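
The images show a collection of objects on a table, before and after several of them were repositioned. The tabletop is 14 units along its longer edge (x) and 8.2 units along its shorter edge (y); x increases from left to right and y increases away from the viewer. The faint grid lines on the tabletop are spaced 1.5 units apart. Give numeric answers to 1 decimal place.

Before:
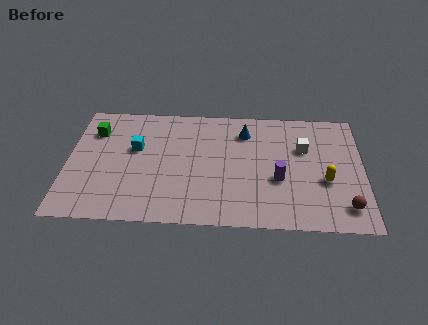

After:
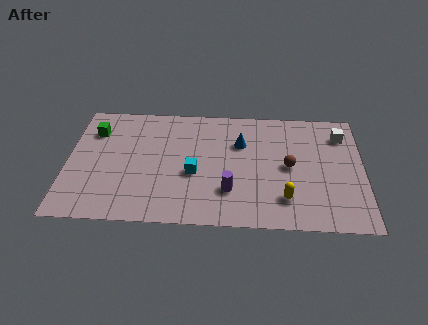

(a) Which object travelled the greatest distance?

the brown sphere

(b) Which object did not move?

the green cube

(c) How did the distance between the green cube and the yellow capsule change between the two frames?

-1.4

Before: roughly 11.4 units apart; after: 10.0. That's 1.4 units closer together.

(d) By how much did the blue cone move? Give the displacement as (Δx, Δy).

(-0.2, -0.8)

The blue cone started near (8.4, 6.4) and ended near (8.2, 5.6).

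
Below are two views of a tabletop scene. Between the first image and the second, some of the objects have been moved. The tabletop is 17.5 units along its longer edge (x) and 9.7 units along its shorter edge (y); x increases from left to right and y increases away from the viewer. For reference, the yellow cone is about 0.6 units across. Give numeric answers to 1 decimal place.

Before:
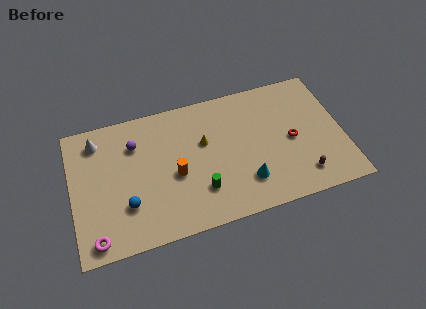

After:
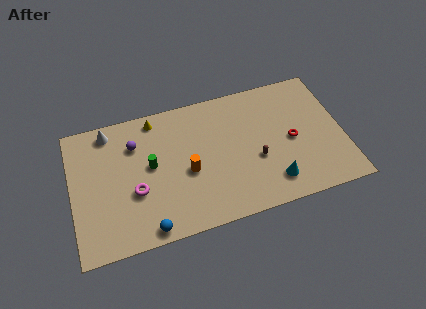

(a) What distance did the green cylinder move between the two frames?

4.0

The green cylinder moved from about (8.1, 2.6) to (5.1, 5.3), a distance of √(3.0² + 2.7²) ≈ 4.0.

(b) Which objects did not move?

the red torus and the purple sphere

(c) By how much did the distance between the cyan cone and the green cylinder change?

+5.4

Before: roughly 2.9 units apart; after: 8.3. That's 5.4 units further apart.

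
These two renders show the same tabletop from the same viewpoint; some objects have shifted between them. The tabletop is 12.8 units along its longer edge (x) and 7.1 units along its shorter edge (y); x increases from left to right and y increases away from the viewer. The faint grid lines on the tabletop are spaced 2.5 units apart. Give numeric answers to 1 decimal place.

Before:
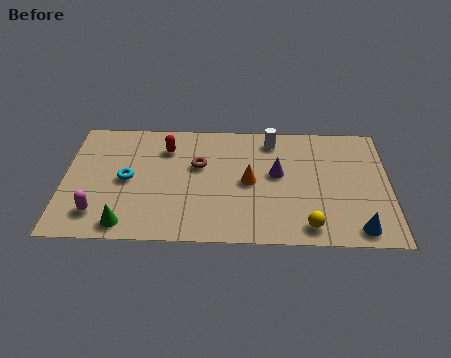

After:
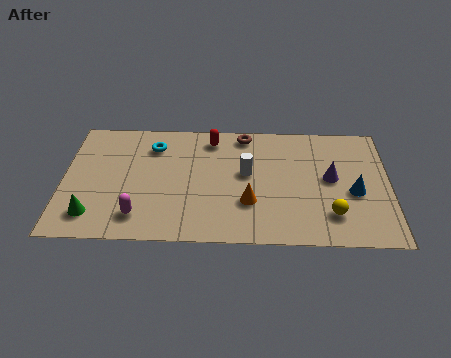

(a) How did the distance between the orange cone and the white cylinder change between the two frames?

-1.0

The distance was about 2.7 in the first image and 1.7 in the second, so they moved 1.0 units closer together.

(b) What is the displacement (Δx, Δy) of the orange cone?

(0.0, -1.2)

The orange cone started near (7.3, 3.5) and ended near (7.3, 2.3).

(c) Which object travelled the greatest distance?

the brown torus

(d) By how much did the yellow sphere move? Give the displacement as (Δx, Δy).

(0.9, 0.7)

The yellow sphere started near (9.6, 1.0) and ended near (10.5, 1.7).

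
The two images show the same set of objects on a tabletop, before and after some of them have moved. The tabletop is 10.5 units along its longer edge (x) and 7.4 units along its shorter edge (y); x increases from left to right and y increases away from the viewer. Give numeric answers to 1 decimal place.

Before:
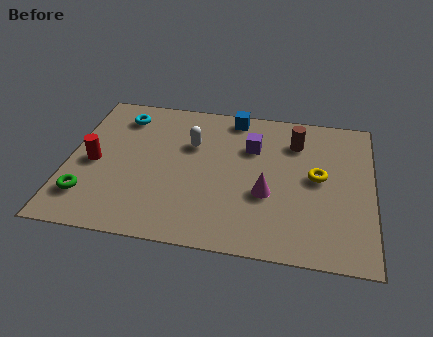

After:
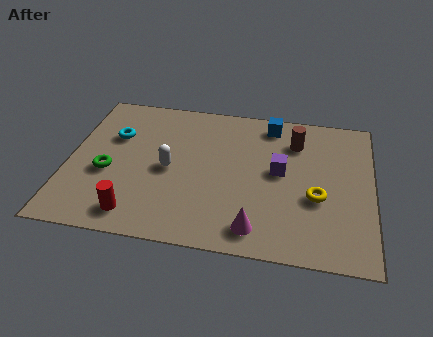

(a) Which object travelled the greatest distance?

the red cylinder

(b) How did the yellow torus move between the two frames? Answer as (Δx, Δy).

(0.0, -1.0)

The yellow torus was at about (8.6, 3.9) and moved to about (8.6, 2.9).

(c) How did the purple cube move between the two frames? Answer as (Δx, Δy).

(1.0, -1.1)

From the two frames, the purple cube sits at roughly (6.3, 5.1) before and (7.3, 4.0) after.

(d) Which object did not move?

the brown cylinder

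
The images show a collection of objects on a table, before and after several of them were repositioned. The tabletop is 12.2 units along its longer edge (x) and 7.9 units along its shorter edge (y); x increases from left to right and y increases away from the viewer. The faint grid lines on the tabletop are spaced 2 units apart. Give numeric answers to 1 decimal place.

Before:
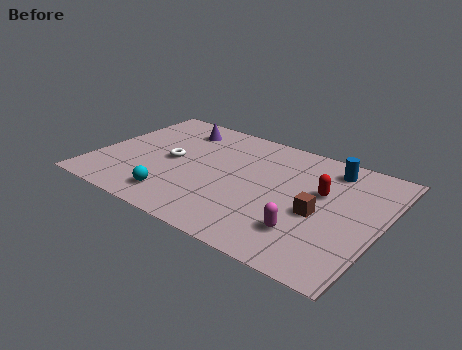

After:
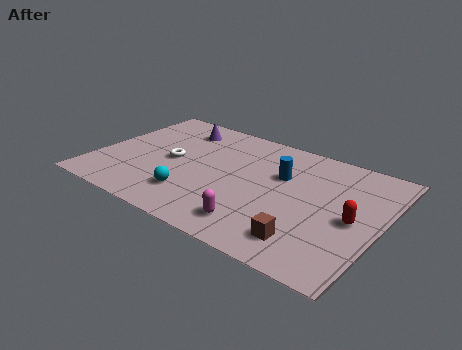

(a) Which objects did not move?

the purple cone and the white torus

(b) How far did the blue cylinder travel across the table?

2.4

The blue cylinder moved from about (9.7, 6.6) to (7.8, 5.1), a distance of √(1.9² + 1.5²) ≈ 2.4.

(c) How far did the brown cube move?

1.9

From (9.7, 3.4) to (9.5, 1.5), the brown cube covered √(0.2² + 1.9²) ≈ 1.9 units.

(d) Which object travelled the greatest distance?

the blue cylinder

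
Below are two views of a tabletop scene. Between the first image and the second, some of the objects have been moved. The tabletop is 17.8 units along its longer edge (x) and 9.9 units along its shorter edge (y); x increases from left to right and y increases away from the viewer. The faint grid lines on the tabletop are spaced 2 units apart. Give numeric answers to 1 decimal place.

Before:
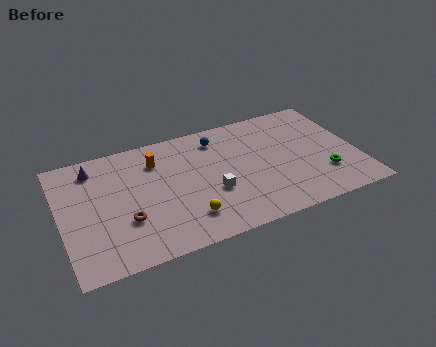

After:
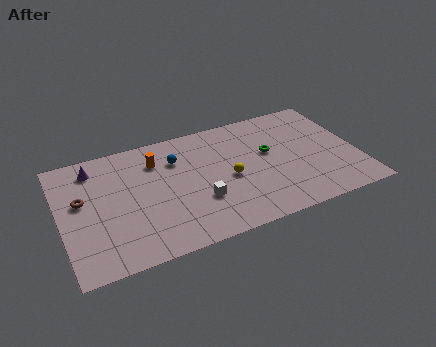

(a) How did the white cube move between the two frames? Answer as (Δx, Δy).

(-0.8, -0.4)

From the two frames, the white cube sits at roughly (8.9, 3.7) before and (8.1, 3.3) after.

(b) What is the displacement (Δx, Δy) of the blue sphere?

(-2.6, -0.9)

The blue sphere was at about (9.7, 8.1) and moved to about (7.1, 7.2).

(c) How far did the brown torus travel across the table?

3.5

From (3.7, 3.3) to (1.3, 5.8), the brown torus covered √(2.4² + 2.5²) ≈ 3.5 units.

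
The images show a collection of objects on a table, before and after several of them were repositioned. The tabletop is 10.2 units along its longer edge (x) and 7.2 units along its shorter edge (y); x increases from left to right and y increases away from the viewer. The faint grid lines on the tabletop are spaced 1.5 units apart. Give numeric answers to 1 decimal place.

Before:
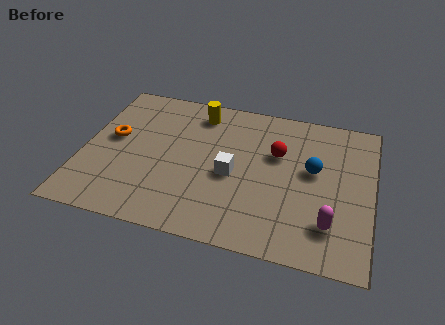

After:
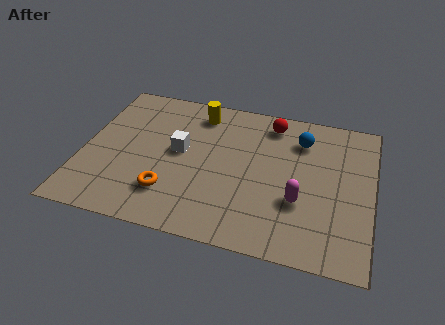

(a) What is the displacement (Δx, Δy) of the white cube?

(-1.9, 0.7)

From the two frames, the white cube sits at roughly (5.3, 3.2) before and (3.4, 3.9) after.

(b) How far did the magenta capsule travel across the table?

1.4

The magenta capsule was near (8.8, 1.7) before and (7.7, 2.5) after, so it travelled √(1.1² + 0.8²) ≈ 1.4 units.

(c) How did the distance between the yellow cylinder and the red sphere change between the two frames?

-0.6

The distance was about 3.2 in the first image and 2.6 in the second, so they moved 0.6 units closer together.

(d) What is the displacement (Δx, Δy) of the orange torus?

(2.2, -2.2)

From the two frames, the orange torus sits at roughly (1.0, 4.0) before and (3.2, 1.8) after.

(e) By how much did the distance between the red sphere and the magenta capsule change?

+0.3

The distance was about 3.5 in the first image and 3.8 in the second, so they moved 0.3 units further apart.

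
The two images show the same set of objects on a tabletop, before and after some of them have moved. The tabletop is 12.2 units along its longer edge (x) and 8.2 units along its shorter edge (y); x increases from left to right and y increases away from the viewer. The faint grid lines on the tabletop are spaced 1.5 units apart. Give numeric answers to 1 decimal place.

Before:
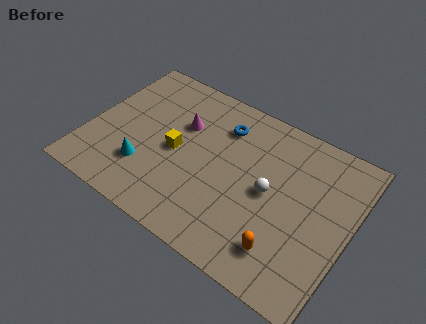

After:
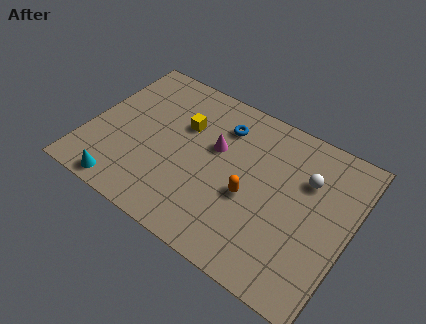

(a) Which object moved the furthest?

the orange capsule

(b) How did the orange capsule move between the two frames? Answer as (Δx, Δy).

(-1.9, 1.7)

The orange capsule started near (9.6, 1.7) and ended near (7.7, 3.4).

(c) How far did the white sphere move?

2.1

The white sphere was near (8.5, 4.1) before and (10.0, 5.6) after, so it travelled √(1.5² + 1.5²) ≈ 2.1 units.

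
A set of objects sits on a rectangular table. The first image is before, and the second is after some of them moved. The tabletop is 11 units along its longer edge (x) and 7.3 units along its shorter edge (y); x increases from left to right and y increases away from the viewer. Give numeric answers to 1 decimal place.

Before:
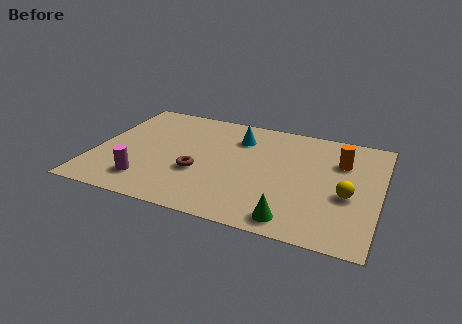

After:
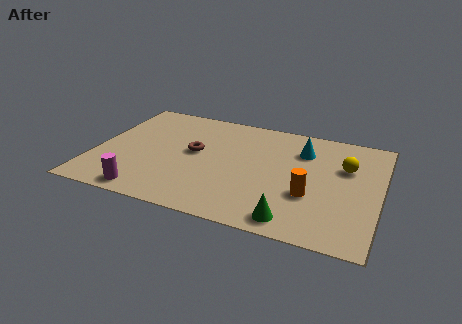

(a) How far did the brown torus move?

1.3

The brown torus was near (4.1, 2.7) before and (3.8, 4.0) after, so it travelled √(0.3² + 1.3²) ≈ 1.3 units.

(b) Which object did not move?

the green cone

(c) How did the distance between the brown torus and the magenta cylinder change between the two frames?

+1.3

The distance was about 2.2 in the first image and 3.5 in the second, so they moved 1.3 units further apart.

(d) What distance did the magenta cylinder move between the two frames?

0.7

The magenta cylinder moved from about (2.2, 1.5) to (2.3, 0.8), a distance of √(0.1² + 0.7²) ≈ 0.7.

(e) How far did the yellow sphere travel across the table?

1.8

The yellow sphere was near (9.8, 3.0) before and (9.6, 4.8) after, so it travelled √(0.2² + 1.8²) ≈ 1.8 units.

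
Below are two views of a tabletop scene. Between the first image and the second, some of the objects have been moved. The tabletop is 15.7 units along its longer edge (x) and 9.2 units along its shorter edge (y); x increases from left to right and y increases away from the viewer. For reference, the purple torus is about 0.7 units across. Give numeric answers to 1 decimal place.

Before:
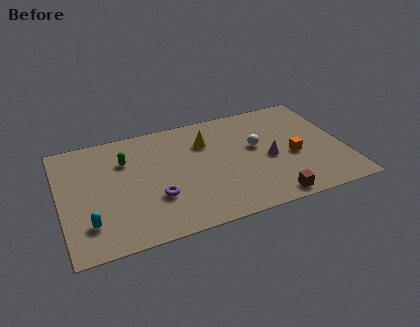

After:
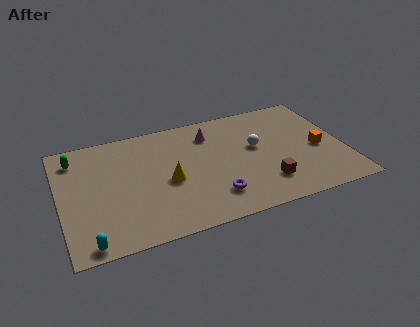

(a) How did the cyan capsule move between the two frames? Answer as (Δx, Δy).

(-0.1, -1.4)

The cyan capsule was at about (1.4, 2.2) and moved to about (1.3, 0.8).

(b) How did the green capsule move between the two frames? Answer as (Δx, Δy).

(-2.7, 1.0)

The green capsule was at about (3.7, 6.5) and moved to about (1.0, 7.5).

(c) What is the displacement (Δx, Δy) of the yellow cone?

(-2.3, -2.5)

The yellow cone started near (8.2, 6.6) and ended near (5.9, 4.1).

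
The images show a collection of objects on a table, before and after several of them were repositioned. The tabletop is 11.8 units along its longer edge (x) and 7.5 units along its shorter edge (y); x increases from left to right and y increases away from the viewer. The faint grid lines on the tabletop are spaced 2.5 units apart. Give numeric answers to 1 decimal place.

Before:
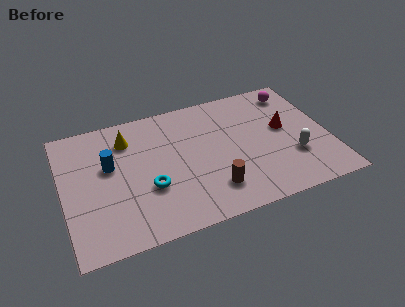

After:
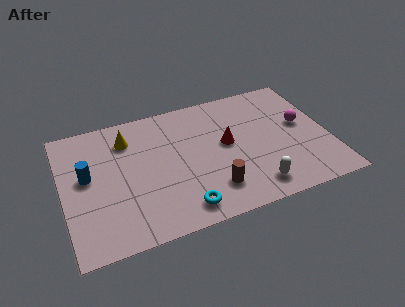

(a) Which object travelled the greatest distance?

the red cone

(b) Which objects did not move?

the brown cylinder and the yellow cone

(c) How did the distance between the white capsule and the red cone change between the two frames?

+1.2

They were about 1.8 units apart before and 3.0 after — 1.2 units further apart.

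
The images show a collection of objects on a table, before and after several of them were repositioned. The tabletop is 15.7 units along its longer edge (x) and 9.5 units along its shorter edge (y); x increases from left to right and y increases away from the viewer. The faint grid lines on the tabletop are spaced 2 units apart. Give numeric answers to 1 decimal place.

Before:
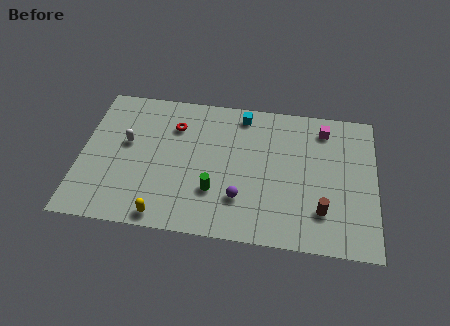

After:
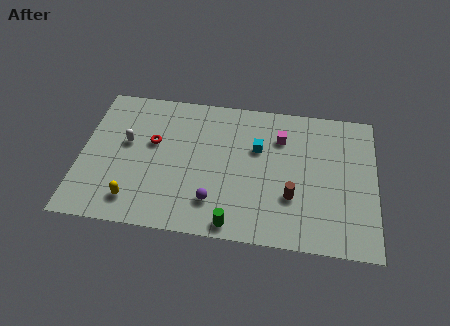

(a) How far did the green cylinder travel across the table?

2.3

The green cylinder moved from about (7.2, 2.9) to (8.3, 0.9), a distance of √(1.1² + 2.0²) ≈ 2.3.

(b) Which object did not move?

the white capsule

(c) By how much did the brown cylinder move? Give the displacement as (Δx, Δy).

(-1.6, 0.7)

From the two frames, the brown cylinder sits at roughly (12.9, 2.4) before and (11.3, 3.1) after.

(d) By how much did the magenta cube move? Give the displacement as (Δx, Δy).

(-2.3, -0.9)

The magenta cube was at about (12.9, 7.9) and moved to about (10.6, 7.0).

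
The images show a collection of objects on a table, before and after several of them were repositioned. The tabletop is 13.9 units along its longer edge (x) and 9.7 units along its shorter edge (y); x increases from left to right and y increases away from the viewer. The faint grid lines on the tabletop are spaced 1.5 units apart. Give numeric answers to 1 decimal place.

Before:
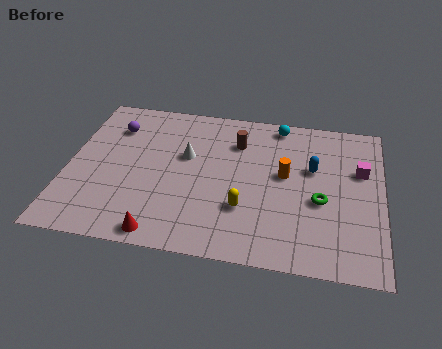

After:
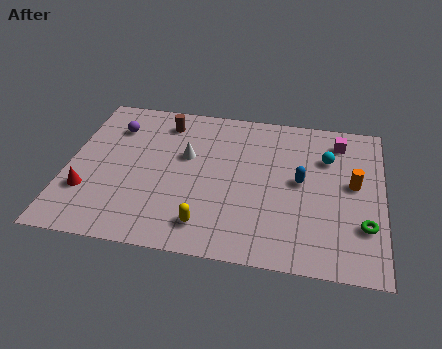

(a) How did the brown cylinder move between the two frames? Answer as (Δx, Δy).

(-3.3, 0.8)

From the two frames, the brown cylinder sits at roughly (7.4, 7.2) before and (4.1, 8.0) after.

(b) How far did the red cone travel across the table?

3.9

From (4.4, 0.9) to (1.0, 2.9), the red cone covered √(3.4² + 2.0²) ≈ 3.9 units.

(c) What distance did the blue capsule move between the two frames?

1.0

From (10.8, 6.0) to (10.3, 5.1), the blue capsule covered √(0.5² + 0.9²) ≈ 1.0 units.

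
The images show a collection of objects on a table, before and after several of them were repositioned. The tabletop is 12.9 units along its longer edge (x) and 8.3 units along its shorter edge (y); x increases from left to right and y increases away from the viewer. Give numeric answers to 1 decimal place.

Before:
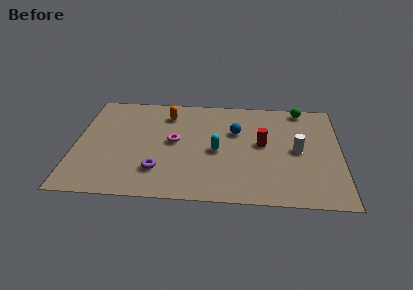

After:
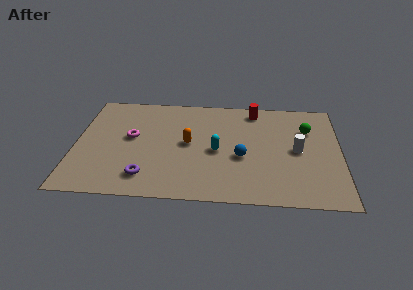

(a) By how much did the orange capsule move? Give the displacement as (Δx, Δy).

(1.1, -2.3)

The orange capsule was at about (4.4, 6.6) and moved to about (5.5, 4.3).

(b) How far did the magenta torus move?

2.1

From (4.8, 4.4) to (2.7, 4.6), the magenta torus covered √(2.1² + 0.2²) ≈ 2.1 units.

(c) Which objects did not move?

the cyan capsule and the white cylinder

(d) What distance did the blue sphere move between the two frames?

2.0

From (7.8, 5.4) to (8.1, 3.4), the blue sphere covered √(0.3² + 2.0²) ≈ 2.0 units.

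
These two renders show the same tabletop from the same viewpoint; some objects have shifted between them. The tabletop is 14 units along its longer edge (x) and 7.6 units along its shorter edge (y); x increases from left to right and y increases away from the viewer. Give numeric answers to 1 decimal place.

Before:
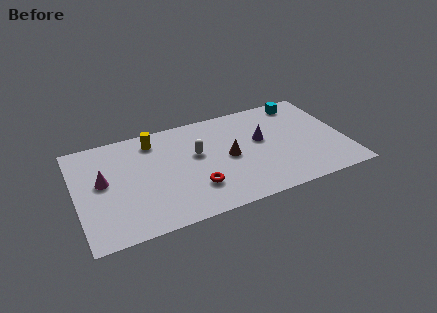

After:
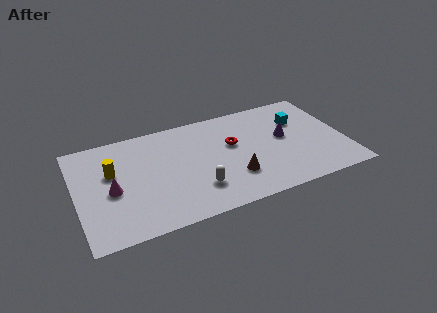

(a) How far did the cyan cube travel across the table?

1.4

From (12.1, 6.6) to (11.8, 5.2), the cyan cube covered √(0.3² + 1.4²) ≈ 1.4 units.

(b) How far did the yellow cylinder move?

2.8

From (4.2, 6.3) to (1.9, 4.7), the yellow cylinder covered √(2.3² + 1.6²) ≈ 2.8 units.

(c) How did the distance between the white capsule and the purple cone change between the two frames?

+1.9

The distance was about 3.4 in the first image and 5.3 in the second, so they moved 1.9 units further apart.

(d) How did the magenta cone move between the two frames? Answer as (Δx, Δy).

(0.4, -0.8)

The magenta cone started near (1.4, 4.2) and ended near (1.8, 3.4).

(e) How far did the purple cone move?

1.2

The purple cone moved from about (9.7, 4.4) to (10.9, 4.2), a distance of √(1.2² + 0.2²) ≈ 1.2.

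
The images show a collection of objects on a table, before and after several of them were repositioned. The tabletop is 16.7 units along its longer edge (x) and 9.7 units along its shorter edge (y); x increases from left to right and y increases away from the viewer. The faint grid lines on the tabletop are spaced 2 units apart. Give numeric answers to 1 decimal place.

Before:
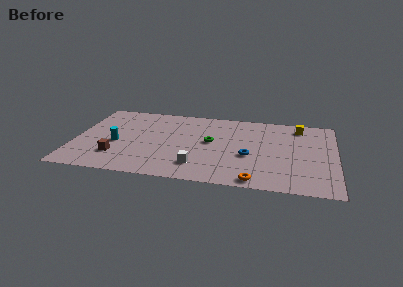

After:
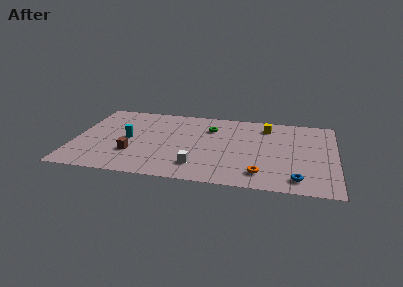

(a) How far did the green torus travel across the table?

1.8

The green torus was near (8.7, 5.3) before and (8.6, 7.1) after, so it travelled √(0.1² + 1.8²) ≈ 1.8 units.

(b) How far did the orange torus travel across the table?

0.9

The orange torus moved from about (11.7, 0.9) to (12.0, 1.8), a distance of √(0.3² + 0.9²) ≈ 0.9.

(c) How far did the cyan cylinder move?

1.0

From (2.7, 4.1) to (3.4, 4.8), the cyan cylinder covered √(0.7² + 0.7²) ≈ 1.0 units.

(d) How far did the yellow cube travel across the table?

2.1

From (14.3, 8.2) to (12.2, 7.9), the yellow cube covered √(2.1² + 0.3²) ≈ 2.1 units.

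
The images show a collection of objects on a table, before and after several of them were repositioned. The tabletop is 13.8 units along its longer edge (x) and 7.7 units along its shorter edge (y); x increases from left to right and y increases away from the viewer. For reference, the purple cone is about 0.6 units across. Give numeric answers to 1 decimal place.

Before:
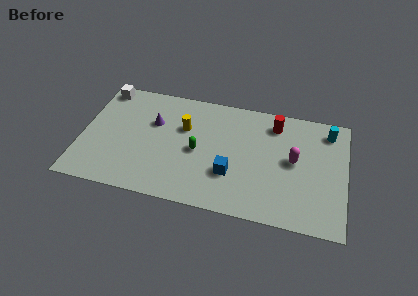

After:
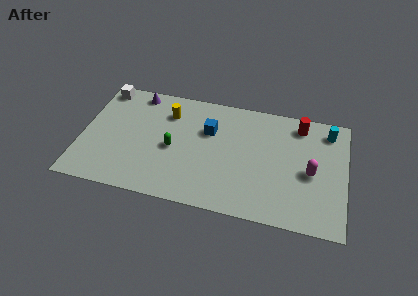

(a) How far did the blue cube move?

2.9

The blue cube moved from about (7.9, 2.5) to (6.6, 5.1), a distance of √(1.3² + 2.6²) ≈ 2.9.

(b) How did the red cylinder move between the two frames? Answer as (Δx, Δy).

(1.3, 0.2)

The red cylinder started near (10.0, 6.3) and ended near (11.3, 6.5).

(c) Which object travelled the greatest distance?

the blue cube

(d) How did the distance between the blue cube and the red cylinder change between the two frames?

+0.6

Before: roughly 4.3 units apart; after: 4.9. That's 0.6 units further apart.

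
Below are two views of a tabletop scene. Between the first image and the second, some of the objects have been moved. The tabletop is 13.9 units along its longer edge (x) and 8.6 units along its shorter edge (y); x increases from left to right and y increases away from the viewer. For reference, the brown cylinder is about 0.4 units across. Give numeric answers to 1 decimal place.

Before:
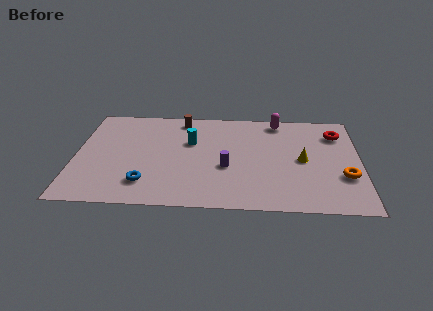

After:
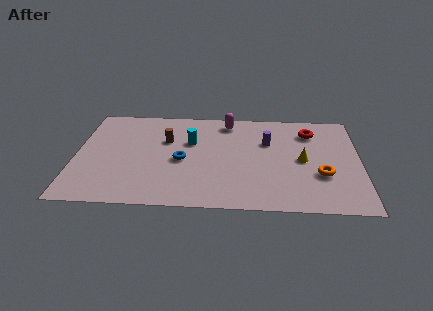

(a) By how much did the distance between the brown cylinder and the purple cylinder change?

+0.3

They were about 4.7 units apart before and 5.0 after — 0.3 units further apart.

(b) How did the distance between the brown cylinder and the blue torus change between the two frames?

-3.9

The distance was about 5.8 in the first image and 1.9 in the second, so they moved 3.9 units closer together.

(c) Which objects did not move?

the cyan cylinder and the yellow cone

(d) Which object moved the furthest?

the purple cylinder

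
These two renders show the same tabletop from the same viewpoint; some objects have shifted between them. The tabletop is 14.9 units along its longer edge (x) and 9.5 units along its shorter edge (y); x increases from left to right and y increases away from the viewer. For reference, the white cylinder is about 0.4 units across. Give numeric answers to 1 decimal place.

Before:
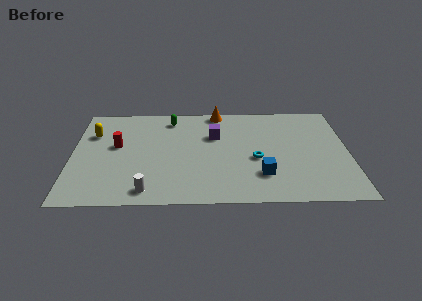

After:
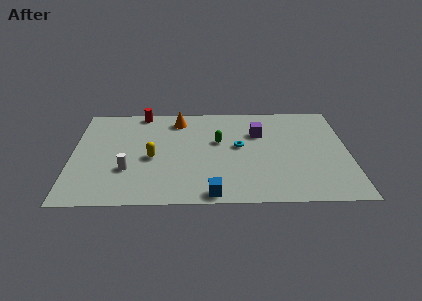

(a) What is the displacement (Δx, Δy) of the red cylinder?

(1.3, 3.3)

The red cylinder was at about (2.4, 5.4) and moved to about (3.7, 8.7).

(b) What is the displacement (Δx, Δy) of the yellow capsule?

(3.2, -2.4)

From the two frames, the yellow capsule sits at roughly (1.1, 6.6) before and (4.3, 4.2) after.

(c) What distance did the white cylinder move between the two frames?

2.2

The white cylinder moved from about (4.1, 1.2) to (3.0, 3.1), a distance of √(1.1² + 1.9²) ≈ 2.2.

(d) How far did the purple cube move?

2.4

From (7.7, 6.3) to (10.1, 6.5), the purple cube covered √(2.4² + 0.2²) ≈ 2.4 units.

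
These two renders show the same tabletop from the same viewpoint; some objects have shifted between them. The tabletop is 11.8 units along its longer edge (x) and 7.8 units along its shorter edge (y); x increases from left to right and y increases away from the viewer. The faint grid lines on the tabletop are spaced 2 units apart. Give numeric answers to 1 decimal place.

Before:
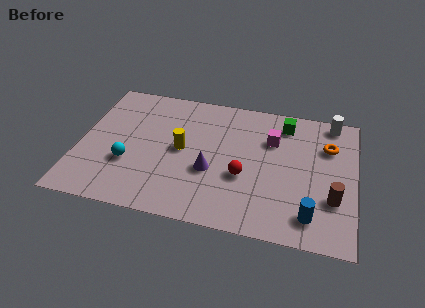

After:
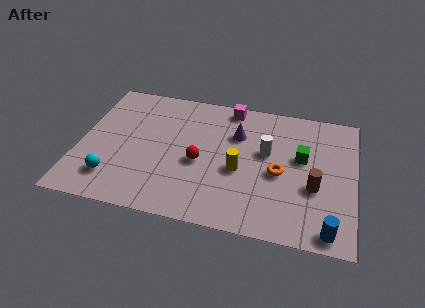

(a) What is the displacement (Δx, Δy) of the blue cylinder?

(0.8, -0.6)

The blue cylinder was at about (10.0, 1.4) and moved to about (10.8, 0.8).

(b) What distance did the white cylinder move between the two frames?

3.6

From (10.7, 7.0) to (8.0, 4.6), the white cylinder covered √(2.7² + 2.4²) ≈ 3.6 units.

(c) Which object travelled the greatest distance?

the white cylinder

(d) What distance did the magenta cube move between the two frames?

2.5

The magenta cube was near (8.2, 5.4) before and (6.3, 7.0) after, so it travelled √(1.9² + 1.6²) ≈ 2.5 units.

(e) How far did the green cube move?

2.1

From (8.7, 6.5) to (9.5, 4.6), the green cube covered √(0.8² + 1.9²) ≈ 2.1 units.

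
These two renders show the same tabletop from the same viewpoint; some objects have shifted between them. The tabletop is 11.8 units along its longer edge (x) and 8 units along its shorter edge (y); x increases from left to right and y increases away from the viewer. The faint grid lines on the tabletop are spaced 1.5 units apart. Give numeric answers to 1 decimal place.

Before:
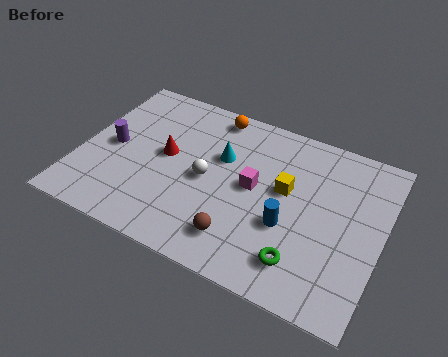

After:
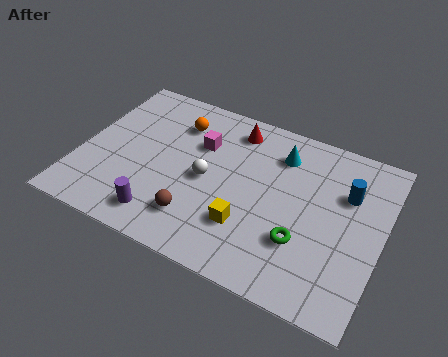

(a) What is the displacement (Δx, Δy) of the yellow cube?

(-1.2, -2.3)

From the two frames, the yellow cube sits at roughly (8.0, 4.6) before and (6.8, 2.3) after.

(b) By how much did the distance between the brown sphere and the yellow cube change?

-1.3

Before: roughly 3.3 units apart; after: 2.0. That's 1.3 units closer together.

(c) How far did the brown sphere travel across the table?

1.7

The brown sphere was near (6.6, 1.6) before and (4.9, 1.8) after, so it travelled √(1.7² + 0.2²) ≈ 1.7 units.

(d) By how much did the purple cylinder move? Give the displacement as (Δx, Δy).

(2.4, -2.6)

The purple cylinder started near (1.2, 3.9) and ended near (3.6, 1.3).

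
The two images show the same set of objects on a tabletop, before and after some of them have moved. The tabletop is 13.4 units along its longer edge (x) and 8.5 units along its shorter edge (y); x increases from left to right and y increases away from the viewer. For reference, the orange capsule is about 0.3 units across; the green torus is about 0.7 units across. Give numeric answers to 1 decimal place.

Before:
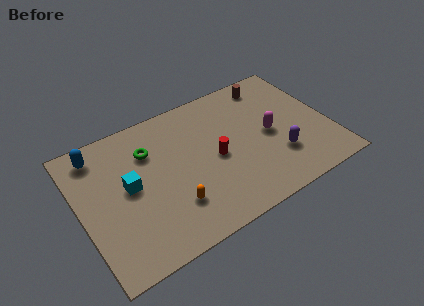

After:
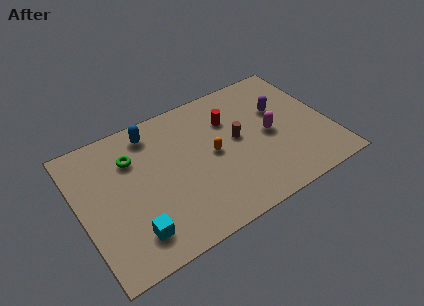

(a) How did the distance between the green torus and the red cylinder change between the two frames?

+1.4

The distance was about 3.9 in the first image and 5.3 in the second, so they moved 1.4 units further apart.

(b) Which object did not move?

the magenta capsule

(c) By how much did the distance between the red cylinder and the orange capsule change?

-1.0

The distance was about 3.1 in the first image and 2.1 in the second, so they moved 1.0 units closer together.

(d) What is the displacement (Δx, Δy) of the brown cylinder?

(-2.3, -2.7)

The brown cylinder started near (10.8, 7.3) and ended near (8.5, 4.6).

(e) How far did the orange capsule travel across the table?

3.2

From (4.6, 2.3) to (7.1, 4.3), the orange capsule covered √(2.5² + 2.0²) ≈ 3.2 units.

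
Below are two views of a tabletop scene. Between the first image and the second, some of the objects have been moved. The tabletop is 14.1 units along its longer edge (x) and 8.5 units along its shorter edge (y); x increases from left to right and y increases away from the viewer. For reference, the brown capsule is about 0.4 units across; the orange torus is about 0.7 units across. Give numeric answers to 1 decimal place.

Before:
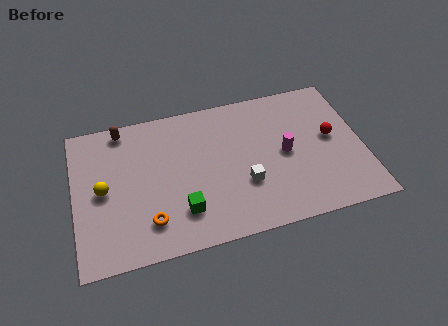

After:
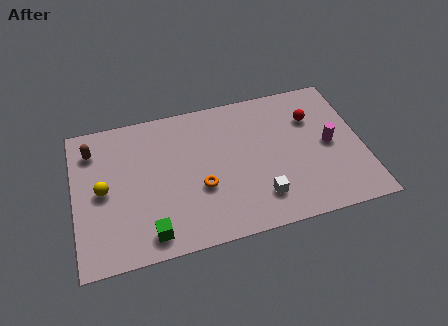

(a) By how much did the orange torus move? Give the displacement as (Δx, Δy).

(2.6, 1.3)

From the two frames, the orange torus sits at roughly (3.5, 1.9) before and (6.1, 3.2) after.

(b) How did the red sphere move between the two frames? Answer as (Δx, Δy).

(-0.8, 1.4)

The red sphere started near (12.6, 4.6) and ended near (11.8, 6.0).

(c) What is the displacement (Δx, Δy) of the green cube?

(-1.6, -0.9)

The green cube started near (5.1, 2.1) and ended near (3.5, 1.2).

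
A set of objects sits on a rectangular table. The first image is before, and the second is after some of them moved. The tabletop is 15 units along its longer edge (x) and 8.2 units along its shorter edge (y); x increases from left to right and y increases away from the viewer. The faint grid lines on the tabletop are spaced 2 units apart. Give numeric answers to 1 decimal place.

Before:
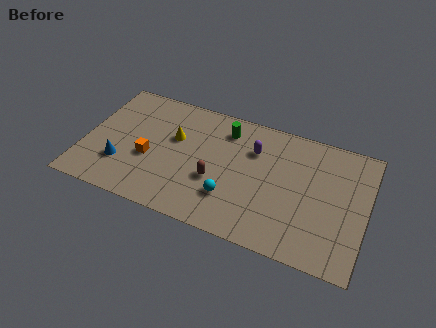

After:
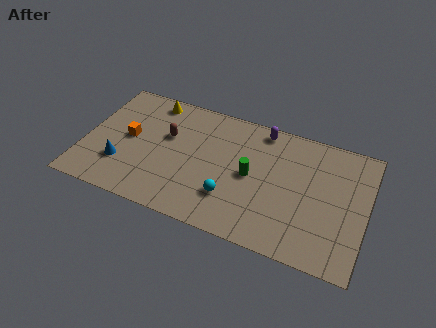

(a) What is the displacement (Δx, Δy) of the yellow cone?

(-1.5, 2.1)

The yellow cone started near (4.7, 5.1) and ended near (3.2, 7.2).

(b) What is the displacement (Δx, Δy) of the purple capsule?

(0.3, 1.5)

The purple capsule started near (8.9, 5.8) and ended near (9.2, 7.3).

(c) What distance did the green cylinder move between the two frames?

3.0

The green cylinder was near (7.3, 6.6) before and (8.9, 4.1) after, so it travelled √(1.6² + 2.5²) ≈ 3.0 units.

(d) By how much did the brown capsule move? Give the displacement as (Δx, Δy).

(-2.8, 2.0)

From the two frames, the brown capsule sits at roughly (7.1, 3.1) before and (4.3, 5.1) after.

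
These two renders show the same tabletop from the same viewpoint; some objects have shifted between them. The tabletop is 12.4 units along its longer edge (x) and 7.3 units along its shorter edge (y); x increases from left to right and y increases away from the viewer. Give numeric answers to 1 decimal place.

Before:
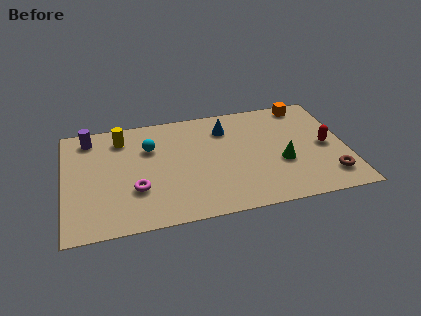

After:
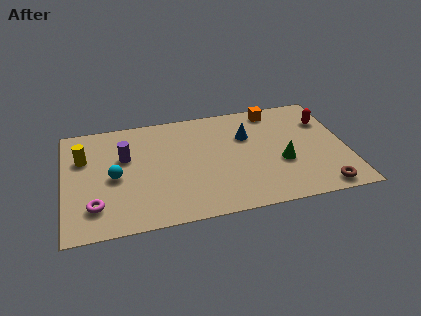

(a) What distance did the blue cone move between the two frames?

1.1

The blue cone moved from about (7.2, 5.6) to (8.1, 4.9), a distance of √(0.9² + 0.7²) ≈ 1.1.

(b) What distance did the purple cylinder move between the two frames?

2.2

From (1.2, 6.2) to (2.7, 4.6), the purple cylinder covered √(1.5² + 1.6²) ≈ 2.2 units.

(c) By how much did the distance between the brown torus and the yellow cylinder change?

+1.1

They were about 9.9 units apart before and 11.0 after — 1.1 units further apart.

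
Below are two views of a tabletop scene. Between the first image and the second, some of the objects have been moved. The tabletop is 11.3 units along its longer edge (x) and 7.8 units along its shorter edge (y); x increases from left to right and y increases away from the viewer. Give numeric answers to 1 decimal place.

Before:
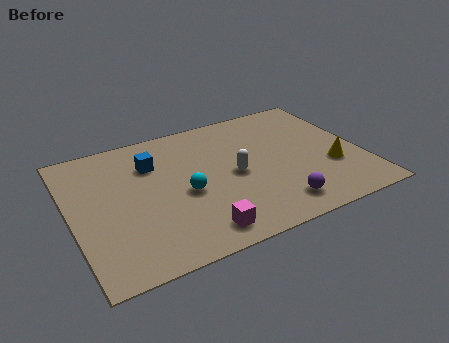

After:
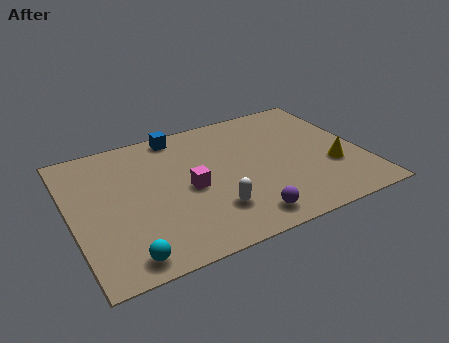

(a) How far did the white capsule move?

2.0

The white capsule was near (6.3, 3.7) before and (5.2, 2.0) after, so it travelled √(1.1² + 1.7²) ≈ 2.0 units.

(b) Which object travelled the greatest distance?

the cyan sphere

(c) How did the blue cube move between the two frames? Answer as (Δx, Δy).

(1.2, 1.4)

The blue cube started near (3.3, 5.6) and ended near (4.5, 7.0).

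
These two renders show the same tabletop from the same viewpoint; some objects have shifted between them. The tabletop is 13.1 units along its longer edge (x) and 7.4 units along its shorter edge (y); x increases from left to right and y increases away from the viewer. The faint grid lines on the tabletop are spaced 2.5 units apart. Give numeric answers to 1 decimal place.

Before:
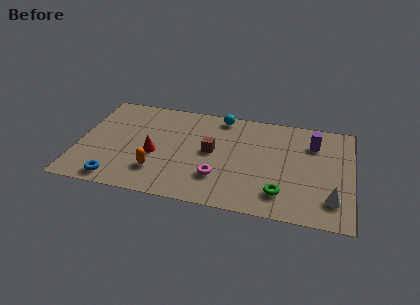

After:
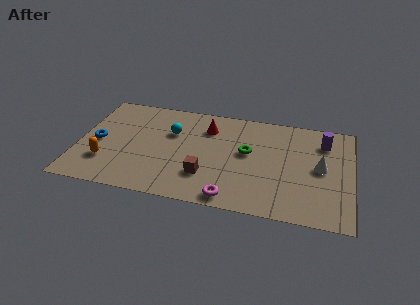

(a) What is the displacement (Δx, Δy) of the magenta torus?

(0.7, -1.3)

The magenta torus was at about (6.8, 2.1) and moved to about (7.5, 0.8).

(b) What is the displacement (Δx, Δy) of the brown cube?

(-0.2, -1.8)

The brown cube was at about (6.4, 3.9) and moved to about (6.2, 2.1).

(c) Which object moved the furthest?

the red cone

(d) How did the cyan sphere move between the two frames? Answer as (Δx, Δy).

(-2.3, -1.7)

From the two frames, the cyan sphere sits at roughly (6.7, 6.6) before and (4.4, 4.9) after.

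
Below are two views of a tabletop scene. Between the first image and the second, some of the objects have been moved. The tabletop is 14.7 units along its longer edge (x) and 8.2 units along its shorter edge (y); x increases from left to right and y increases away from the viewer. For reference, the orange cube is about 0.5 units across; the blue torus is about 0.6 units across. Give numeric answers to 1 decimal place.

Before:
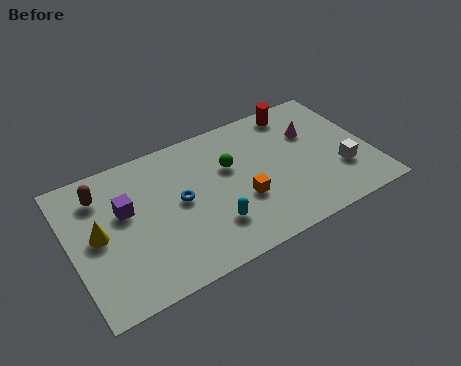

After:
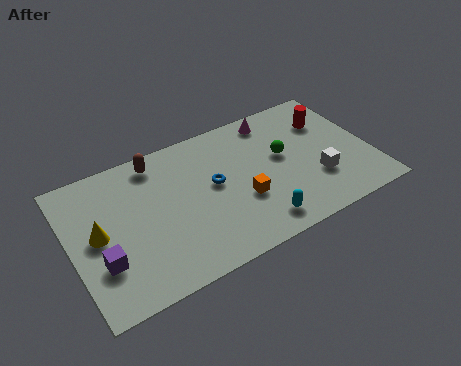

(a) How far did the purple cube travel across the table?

2.8

The purple cube moved from about (2.7, 5.0) to (1.3, 2.6), a distance of √(1.4² + 2.4²) ≈ 2.8.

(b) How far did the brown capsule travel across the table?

2.9

The brown capsule moved from about (1.7, 6.4) to (4.5, 7.1), a distance of √(2.8² + 0.7²) ≈ 2.9.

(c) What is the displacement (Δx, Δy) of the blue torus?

(1.7, 0.2)

The blue torus started near (5.3, 4.3) and ended near (7.0, 4.5).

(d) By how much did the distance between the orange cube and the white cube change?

-1.2

The distance was about 4.9 in the first image and 3.7 in the second, so they moved 1.2 units closer together.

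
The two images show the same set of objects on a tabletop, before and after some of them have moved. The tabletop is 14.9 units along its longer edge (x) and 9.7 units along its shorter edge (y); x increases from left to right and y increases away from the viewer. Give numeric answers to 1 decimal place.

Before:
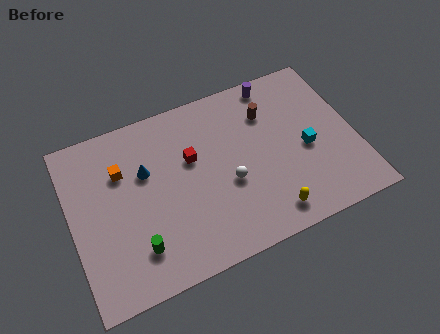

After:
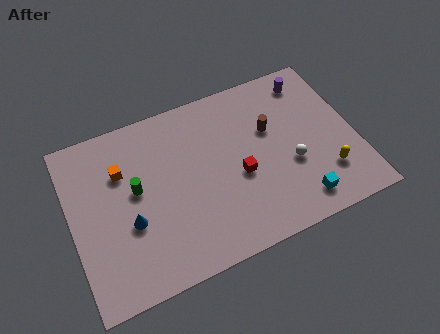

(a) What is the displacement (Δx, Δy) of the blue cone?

(-1.1, -2.5)

The blue cone was at about (4.0, 6.2) and moved to about (2.9, 3.7).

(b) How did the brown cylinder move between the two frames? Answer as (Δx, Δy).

(0.0, -1.0)

From the two frames, the brown cylinder sits at roughly (10.6, 7.1) before and (10.6, 6.1) after.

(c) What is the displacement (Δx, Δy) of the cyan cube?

(-0.8, -2.8)

The cyan cube started near (12.3, 4.3) and ended near (11.5, 1.5).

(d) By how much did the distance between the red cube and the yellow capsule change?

-1.1

The distance was about 5.8 in the first image and 4.7 in the second, so they moved 1.1 units closer together.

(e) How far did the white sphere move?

3.3

From (8.1, 3.9) to (11.4, 3.7), the white sphere covered √(3.3² + 0.2²) ≈ 3.3 units.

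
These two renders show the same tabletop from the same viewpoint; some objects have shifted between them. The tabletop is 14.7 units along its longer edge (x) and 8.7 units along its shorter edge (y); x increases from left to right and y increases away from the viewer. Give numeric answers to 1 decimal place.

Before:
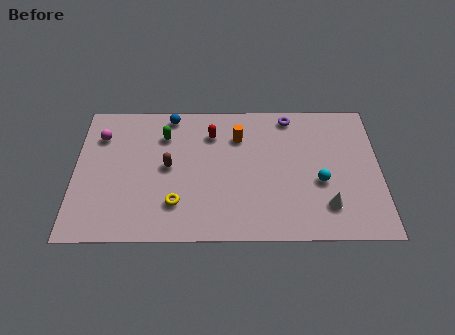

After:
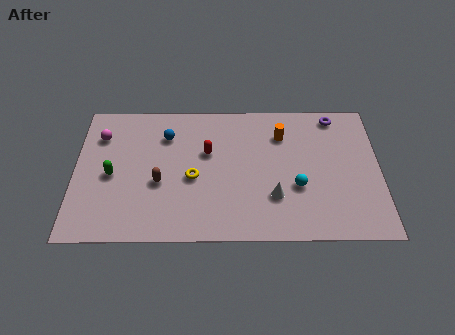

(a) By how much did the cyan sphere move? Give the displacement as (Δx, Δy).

(-1.1, -0.3)

The cyan sphere was at about (11.8, 3.5) and moved to about (10.7, 3.2).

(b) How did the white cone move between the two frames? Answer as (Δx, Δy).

(-2.5, 0.6)

From the two frames, the white cone sits at roughly (12.1, 2.0) before and (9.6, 2.6) after.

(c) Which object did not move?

the magenta sphere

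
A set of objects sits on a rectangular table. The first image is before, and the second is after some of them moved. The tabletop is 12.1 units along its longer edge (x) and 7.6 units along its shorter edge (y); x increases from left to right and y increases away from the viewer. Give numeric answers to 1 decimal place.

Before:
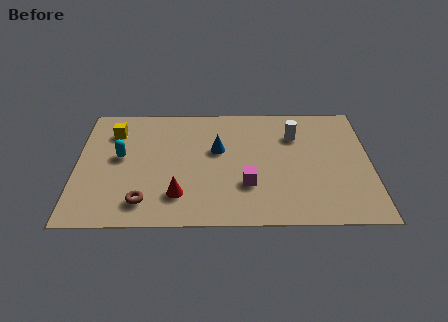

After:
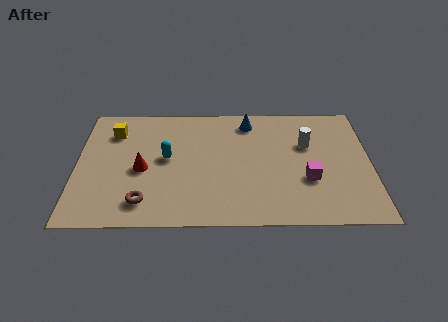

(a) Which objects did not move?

the brown torus and the yellow cube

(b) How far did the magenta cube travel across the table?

2.5

The magenta cube moved from about (7.0, 2.4) to (9.5, 2.7), a distance of √(2.5² + 0.3²) ≈ 2.5.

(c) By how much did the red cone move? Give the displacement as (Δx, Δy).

(-1.5, 1.6)

The red cone started near (4.2, 1.8) and ended near (2.7, 3.4).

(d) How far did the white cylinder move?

0.8

The white cylinder moved from about (9.0, 5.5) to (9.5, 4.9), a distance of √(0.5² + 0.6²) ≈ 0.8.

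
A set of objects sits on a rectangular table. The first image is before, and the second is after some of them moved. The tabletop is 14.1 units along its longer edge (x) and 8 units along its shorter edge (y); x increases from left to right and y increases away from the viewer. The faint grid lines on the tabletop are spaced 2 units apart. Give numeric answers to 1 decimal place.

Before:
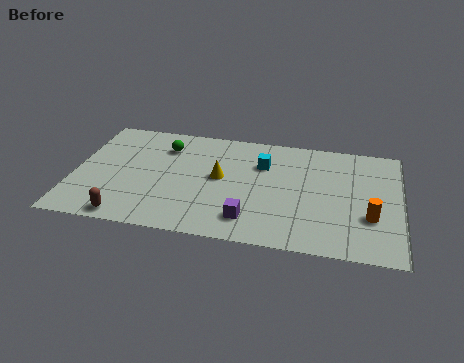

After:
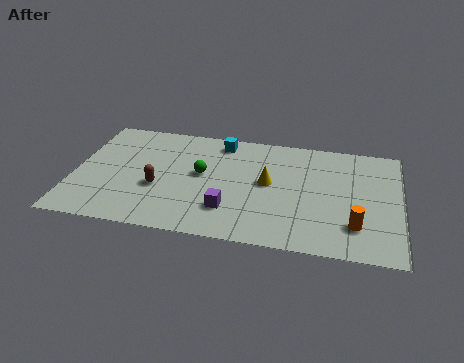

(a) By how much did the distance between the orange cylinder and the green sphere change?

-2.5

They were about 9.6 units apart before and 7.1 after — 2.5 units closer together.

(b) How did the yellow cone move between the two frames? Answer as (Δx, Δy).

(2.1, 0.0)

From the two frames, the yellow cone sits at roughly (6.3, 4.3) before and (8.4, 4.3) after.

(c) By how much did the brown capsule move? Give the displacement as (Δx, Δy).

(1.2, 2.3)

The brown capsule started near (2.5, 0.8) and ended near (3.7, 3.1).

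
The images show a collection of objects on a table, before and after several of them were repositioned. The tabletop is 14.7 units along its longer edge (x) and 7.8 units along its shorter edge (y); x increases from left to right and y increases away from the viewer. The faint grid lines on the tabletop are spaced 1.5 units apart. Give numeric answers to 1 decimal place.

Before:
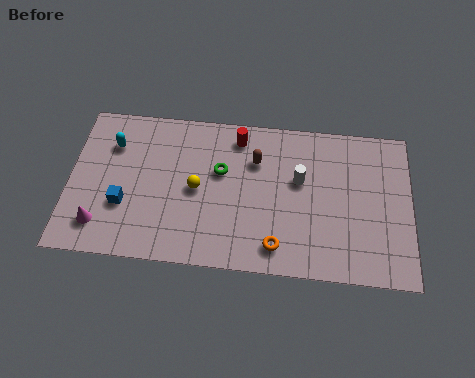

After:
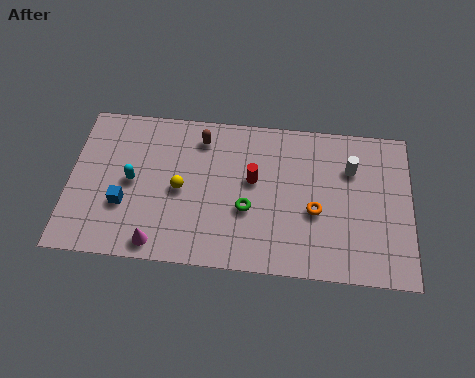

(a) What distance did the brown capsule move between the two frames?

2.6

The brown capsule was near (8.0, 5.5) before and (5.6, 6.4) after, so it travelled √(2.4² + 0.9²) ≈ 2.6 units.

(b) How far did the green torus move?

2.2

The green torus was near (6.5, 4.8) before and (7.7, 3.0) after, so it travelled √(1.2² + 1.8²) ≈ 2.2 units.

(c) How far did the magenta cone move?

2.6

The magenta cone was near (1.4, 1.6) before and (3.9, 0.9) after, so it travelled √(2.5² + 0.7²) ≈ 2.6 units.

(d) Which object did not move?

the blue cube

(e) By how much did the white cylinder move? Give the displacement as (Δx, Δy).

(2.2, 0.8)

The white cylinder started near (9.9, 4.7) and ended near (12.1, 5.5).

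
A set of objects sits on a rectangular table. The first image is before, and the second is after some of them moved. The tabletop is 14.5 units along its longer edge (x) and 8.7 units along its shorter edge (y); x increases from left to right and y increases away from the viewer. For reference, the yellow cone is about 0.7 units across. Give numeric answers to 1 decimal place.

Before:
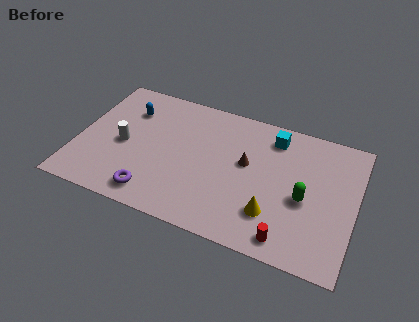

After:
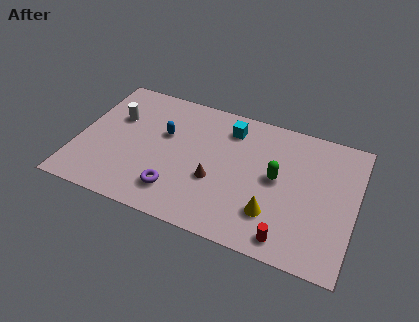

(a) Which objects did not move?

the red cylinder and the yellow cone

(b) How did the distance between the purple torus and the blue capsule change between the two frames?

-1.8

They were about 5.4 units apart before and 3.6 after — 1.8 units closer together.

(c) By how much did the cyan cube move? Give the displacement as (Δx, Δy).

(-2.3, -0.2)

The cyan cube started near (10.0, 7.2) and ended near (7.7, 7.0).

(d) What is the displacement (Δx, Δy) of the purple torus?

(1.1, 0.6)

The purple torus was at about (4.3, 1.3) and moved to about (5.4, 1.9).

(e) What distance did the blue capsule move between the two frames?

2.2

The blue capsule moved from about (2.4, 6.4) to (4.4, 5.4), a distance of √(2.0² + 1.0²) ≈ 2.2.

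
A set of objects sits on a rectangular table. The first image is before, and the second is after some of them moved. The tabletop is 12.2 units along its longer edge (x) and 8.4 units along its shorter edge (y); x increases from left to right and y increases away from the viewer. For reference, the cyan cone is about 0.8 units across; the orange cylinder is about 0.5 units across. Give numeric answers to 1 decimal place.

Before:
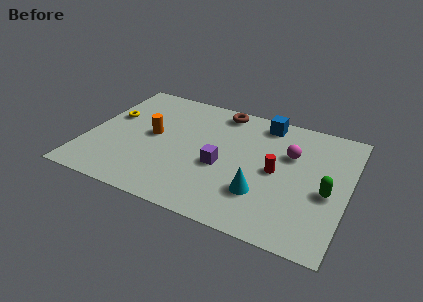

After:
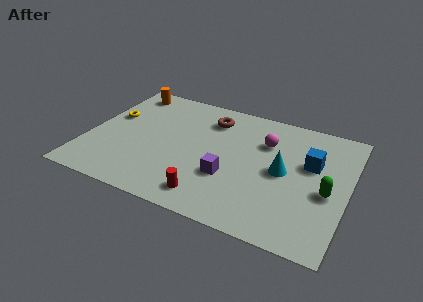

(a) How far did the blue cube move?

3.2

From (8.0, 7.3) to (10.4, 5.2), the blue cube covered √(2.4² + 2.1²) ≈ 3.2 units.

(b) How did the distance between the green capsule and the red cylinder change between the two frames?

+3.2

The distance was about 2.5 in the first image and 5.7 in the second, so they moved 3.2 units further apart.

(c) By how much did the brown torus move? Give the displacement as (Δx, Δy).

(-0.4, -0.8)

The brown torus started near (5.9, 7.4) and ended near (5.5, 6.6).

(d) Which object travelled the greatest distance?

the red cylinder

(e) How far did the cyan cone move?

2.0

The cyan cone moved from about (8.4, 2.4) to (9.2, 4.2), a distance of √(0.8² + 1.8²) ≈ 2.0.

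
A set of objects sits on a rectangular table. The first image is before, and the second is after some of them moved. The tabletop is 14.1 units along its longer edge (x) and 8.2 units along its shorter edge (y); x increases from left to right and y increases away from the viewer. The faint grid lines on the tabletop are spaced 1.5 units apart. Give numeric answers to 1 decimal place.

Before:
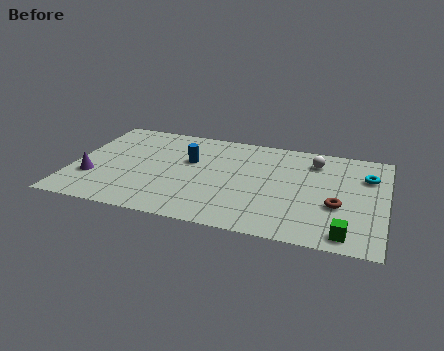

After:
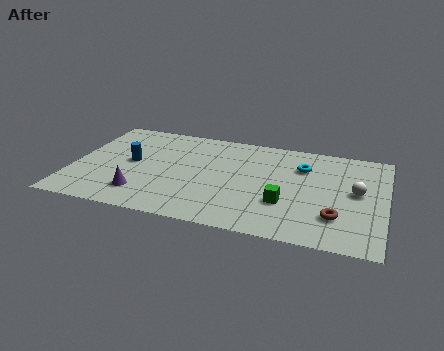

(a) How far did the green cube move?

3.3

The green cube was near (12.5, 1.0) before and (9.7, 2.7) after, so it travelled √(2.8² + 1.7²) ≈ 3.3 units.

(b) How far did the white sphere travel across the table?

2.9

The white sphere was near (10.8, 6.5) before and (12.8, 4.4) after, so it travelled √(2.0² + 2.1²) ≈ 2.9 units.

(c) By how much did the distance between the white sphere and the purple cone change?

-0.7

They were about 10.5 units apart before and 9.8 after — 0.7 units closer together.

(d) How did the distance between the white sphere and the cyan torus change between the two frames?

+0.4

Before: roughly 2.5 units apart; after: 2.9. That's 0.4 units further apart.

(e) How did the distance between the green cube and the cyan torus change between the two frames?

-1.6

Before: roughly 4.9 units apart; after: 3.3. That's 1.6 units closer together.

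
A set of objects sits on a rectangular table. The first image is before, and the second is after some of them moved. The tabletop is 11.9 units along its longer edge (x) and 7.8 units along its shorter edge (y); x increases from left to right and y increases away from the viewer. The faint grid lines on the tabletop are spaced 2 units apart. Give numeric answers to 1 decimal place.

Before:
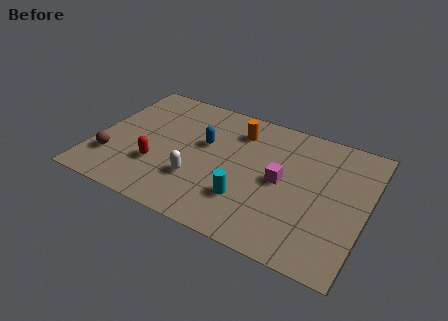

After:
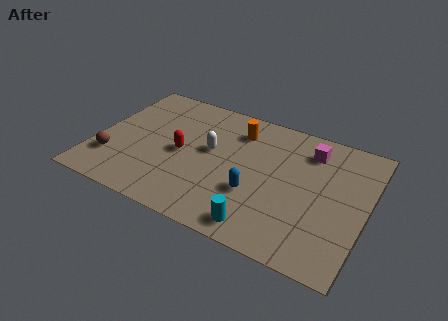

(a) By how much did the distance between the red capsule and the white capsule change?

-0.4

The distance was about 1.8 in the first image and 1.4 in the second, so they moved 0.4 units closer together.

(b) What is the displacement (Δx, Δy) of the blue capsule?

(2.5, -2.0)

The blue capsule was at about (4.7, 4.7) and moved to about (7.2, 2.7).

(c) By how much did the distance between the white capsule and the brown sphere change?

+0.9

Before: roughly 3.8 units apart; after: 4.7. That's 0.9 units further apart.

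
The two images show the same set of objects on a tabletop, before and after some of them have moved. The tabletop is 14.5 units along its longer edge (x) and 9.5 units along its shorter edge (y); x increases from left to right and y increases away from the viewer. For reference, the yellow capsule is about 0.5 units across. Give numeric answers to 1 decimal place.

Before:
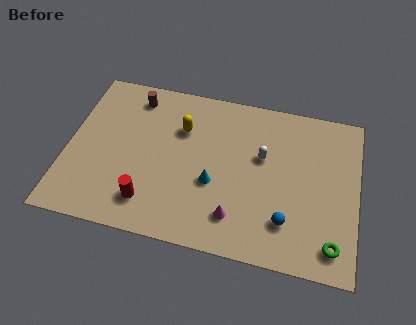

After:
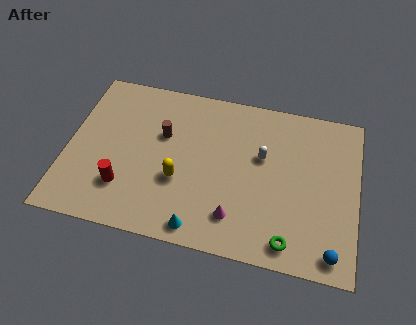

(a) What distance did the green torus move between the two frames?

2.1

The green torus was near (13.4, 1.5) before and (11.3, 1.2) after, so it travelled √(2.1² + 0.3²) ≈ 2.1 units.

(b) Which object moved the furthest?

the yellow capsule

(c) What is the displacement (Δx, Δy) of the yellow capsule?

(0.1, -3.1)

The yellow capsule was at about (5.6, 6.6) and moved to about (5.7, 3.5).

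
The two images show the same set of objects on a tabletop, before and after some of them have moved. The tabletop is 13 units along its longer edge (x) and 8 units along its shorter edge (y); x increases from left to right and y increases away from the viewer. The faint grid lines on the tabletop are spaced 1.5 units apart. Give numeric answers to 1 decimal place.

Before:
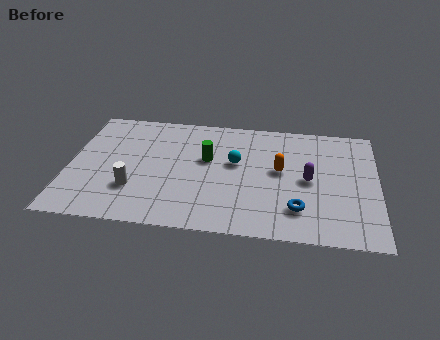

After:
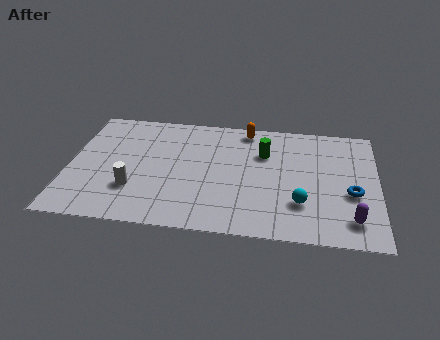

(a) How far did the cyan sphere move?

3.7

From (7.0, 4.7) to (9.8, 2.3), the cyan sphere covered √(2.8² + 2.4²) ≈ 3.7 units.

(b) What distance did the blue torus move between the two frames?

2.6

The blue torus was near (9.7, 1.9) before and (11.9, 3.2) after, so it travelled √(2.2² + 1.3²) ≈ 2.6 units.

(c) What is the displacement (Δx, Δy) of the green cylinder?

(2.4, 0.7)

The green cylinder was at about (5.8, 4.8) and moved to about (8.2, 5.5).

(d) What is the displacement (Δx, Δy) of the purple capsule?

(1.8, -2.4)

The purple capsule was at about (10.1, 3.9) and moved to about (11.9, 1.5).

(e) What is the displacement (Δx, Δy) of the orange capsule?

(-1.5, 2.7)

The orange capsule started near (8.9, 4.4) and ended near (7.4, 7.1).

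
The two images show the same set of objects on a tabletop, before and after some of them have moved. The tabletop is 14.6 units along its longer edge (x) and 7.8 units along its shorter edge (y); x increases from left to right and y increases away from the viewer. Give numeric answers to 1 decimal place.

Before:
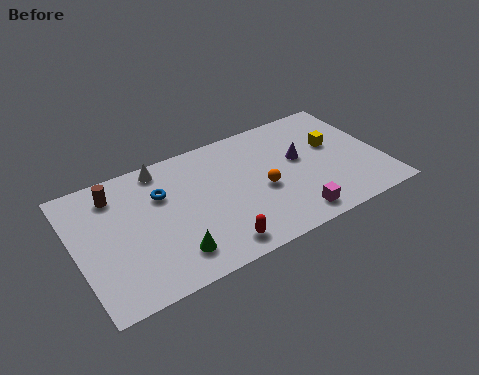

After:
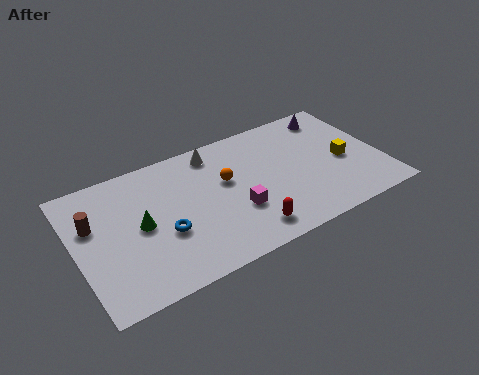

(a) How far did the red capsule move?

1.5

From (6.2, 1.1) to (7.7, 1.3), the red capsule covered √(1.5² + 0.2²) ≈ 1.5 units.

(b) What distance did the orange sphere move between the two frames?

2.1

From (8.8, 3.4) to (7.2, 4.7), the orange sphere covered √(1.6² + 1.3²) ≈ 2.1 units.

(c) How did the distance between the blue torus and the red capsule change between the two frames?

-0.6

The distance was about 4.7 in the first image and 4.1 in the second, so they moved 0.6 units closer together.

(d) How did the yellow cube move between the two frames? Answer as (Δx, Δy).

(0.3, -1.2)

The yellow cube was at about (12.5, 4.7) and moved to about (12.8, 3.5).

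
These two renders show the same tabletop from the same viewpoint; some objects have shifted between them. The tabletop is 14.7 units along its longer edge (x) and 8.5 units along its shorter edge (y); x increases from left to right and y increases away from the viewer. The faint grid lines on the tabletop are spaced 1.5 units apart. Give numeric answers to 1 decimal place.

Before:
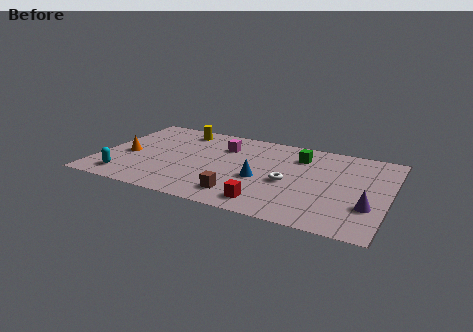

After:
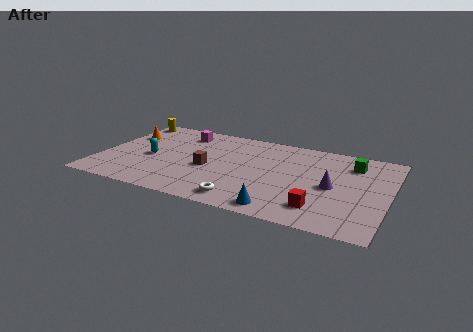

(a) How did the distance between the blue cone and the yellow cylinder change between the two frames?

+5.0

Before: roughly 5.9 units apart; after: 10.9. That's 5.0 units further apart.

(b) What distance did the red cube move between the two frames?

2.6

The red cube moved from about (8.9, 1.3) to (11.5, 1.8), a distance of √(2.6² + 0.5²) ≈ 2.6.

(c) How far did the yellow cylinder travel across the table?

2.9

The yellow cylinder was near (3.7, 7.2) before and (0.8, 7.5) after, so it travelled √(2.9² + 0.3²) ≈ 2.9 units.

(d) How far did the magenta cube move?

2.4

From (6.1, 6.2) to (3.8, 6.9), the magenta cube covered √(2.3² + 0.7²) ≈ 2.4 units.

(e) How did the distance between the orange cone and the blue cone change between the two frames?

+2.9

They were about 6.9 units apart before and 9.8 after — 2.9 units further apart.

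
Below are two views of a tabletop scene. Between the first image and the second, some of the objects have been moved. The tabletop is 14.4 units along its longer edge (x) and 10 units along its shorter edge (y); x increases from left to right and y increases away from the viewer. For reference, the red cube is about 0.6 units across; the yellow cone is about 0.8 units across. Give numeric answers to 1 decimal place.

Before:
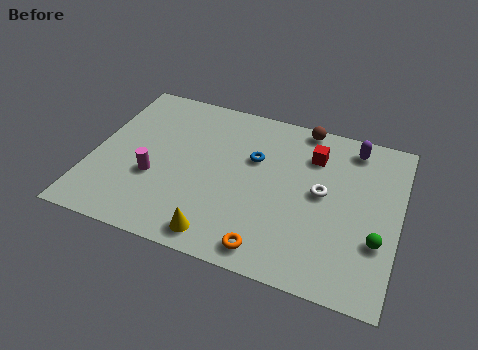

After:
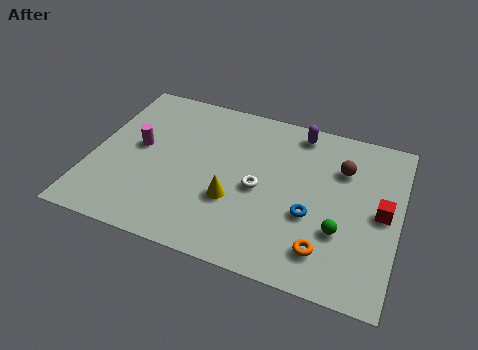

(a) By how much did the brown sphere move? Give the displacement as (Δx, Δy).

(2.0, -2.1)

The brown sphere started near (9.6, 9.2) and ended near (11.6, 7.1).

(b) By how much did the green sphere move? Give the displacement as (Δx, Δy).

(-1.7, 0.0)

The green sphere was at about (13.5, 3.3) and moved to about (11.8, 3.3).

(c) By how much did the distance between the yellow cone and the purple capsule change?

-3.4

The distance was about 9.3 in the first image and 5.9 in the second, so they moved 3.4 units closer together.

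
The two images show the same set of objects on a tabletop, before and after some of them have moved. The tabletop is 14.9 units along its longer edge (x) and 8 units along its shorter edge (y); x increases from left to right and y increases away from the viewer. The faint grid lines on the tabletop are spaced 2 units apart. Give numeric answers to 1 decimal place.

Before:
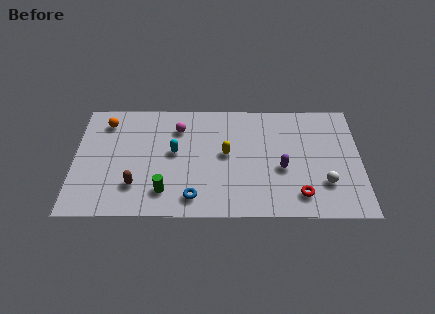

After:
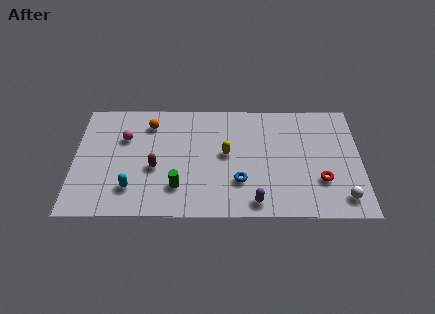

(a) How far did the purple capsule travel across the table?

2.7

The purple capsule was near (10.8, 3.3) before and (9.4, 1.0) after, so it travelled √(1.4² + 2.3²) ≈ 2.7 units.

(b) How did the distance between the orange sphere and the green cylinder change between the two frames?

-1.1

Before: roughly 5.7 units apart; after: 4.6. That's 1.1 units closer together.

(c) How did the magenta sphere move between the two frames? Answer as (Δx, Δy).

(-2.8, -0.7)

From the two frames, the magenta sphere sits at roughly (5.4, 6.1) before and (2.6, 5.4) after.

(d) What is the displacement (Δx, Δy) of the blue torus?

(2.4, 1.1)

The blue torus was at about (6.2, 1.3) and moved to about (8.6, 2.4).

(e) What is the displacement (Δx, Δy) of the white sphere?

(0.9, -1.0)

The white sphere was at about (13.0, 2.3) and moved to about (13.9, 1.3).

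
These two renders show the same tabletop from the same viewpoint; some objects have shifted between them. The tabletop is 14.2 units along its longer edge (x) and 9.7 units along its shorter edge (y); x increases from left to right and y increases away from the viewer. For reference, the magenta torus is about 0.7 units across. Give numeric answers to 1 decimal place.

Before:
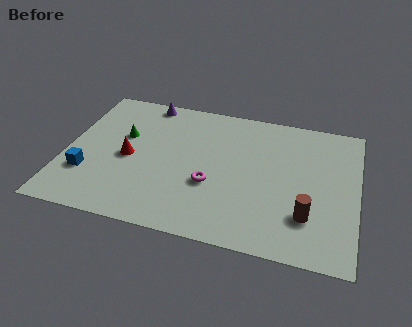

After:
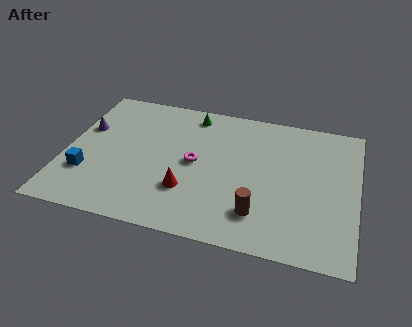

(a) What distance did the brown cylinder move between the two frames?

2.3

The brown cylinder was near (11.9, 2.6) before and (9.6, 2.2) after, so it travelled √(2.3² + 0.4²) ≈ 2.3 units.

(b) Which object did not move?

the blue cube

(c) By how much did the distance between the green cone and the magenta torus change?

-1.6

The distance was about 5.1 in the first image and 3.5 in the second, so they moved 1.6 units closer together.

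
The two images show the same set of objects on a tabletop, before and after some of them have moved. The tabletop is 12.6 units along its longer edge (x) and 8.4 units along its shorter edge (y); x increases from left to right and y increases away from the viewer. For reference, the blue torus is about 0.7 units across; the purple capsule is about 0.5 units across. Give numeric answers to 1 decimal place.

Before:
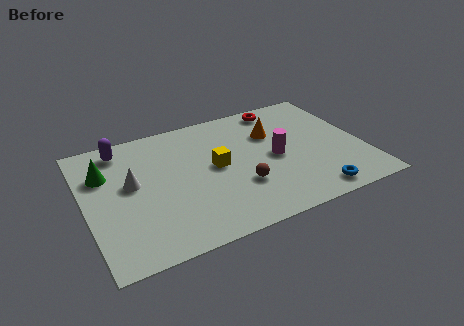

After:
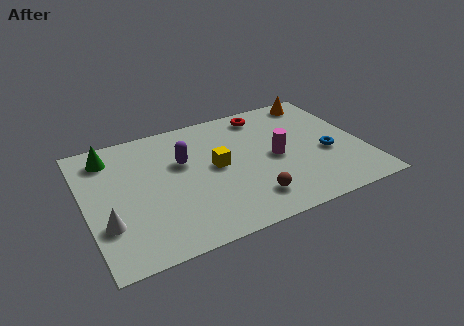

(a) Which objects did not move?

the magenta cylinder and the yellow cube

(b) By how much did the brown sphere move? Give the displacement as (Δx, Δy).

(0.3, -1.0)

The brown sphere was at about (6.8, 2.7) and moved to about (7.1, 1.7).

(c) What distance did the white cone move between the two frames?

2.5

The white cone was near (2.1, 4.7) before and (0.8, 2.6) after, so it travelled √(1.3² + 2.1²) ≈ 2.5 units.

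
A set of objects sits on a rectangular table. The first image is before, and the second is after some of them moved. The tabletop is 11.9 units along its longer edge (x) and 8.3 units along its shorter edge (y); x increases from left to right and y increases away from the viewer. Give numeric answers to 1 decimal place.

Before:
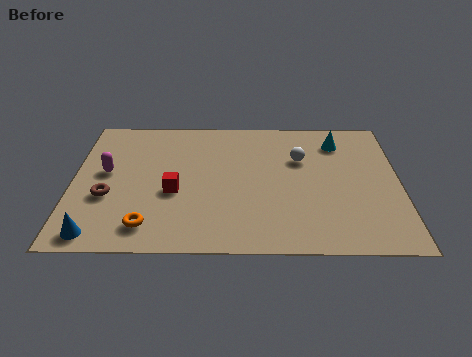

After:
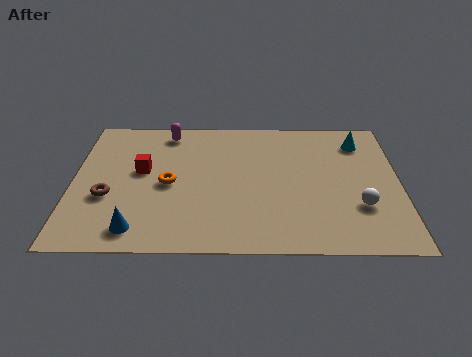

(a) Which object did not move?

the brown torus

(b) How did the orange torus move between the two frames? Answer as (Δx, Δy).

(0.7, 2.5)

The orange torus was at about (2.8, 1.4) and moved to about (3.5, 3.9).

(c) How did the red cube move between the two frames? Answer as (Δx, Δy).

(-1.2, 1.3)

From the two frames, the red cube sits at roughly (3.7, 3.4) before and (2.5, 4.7) after.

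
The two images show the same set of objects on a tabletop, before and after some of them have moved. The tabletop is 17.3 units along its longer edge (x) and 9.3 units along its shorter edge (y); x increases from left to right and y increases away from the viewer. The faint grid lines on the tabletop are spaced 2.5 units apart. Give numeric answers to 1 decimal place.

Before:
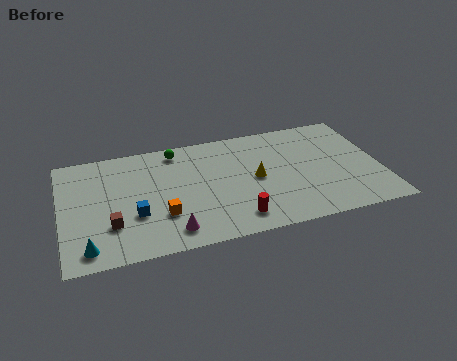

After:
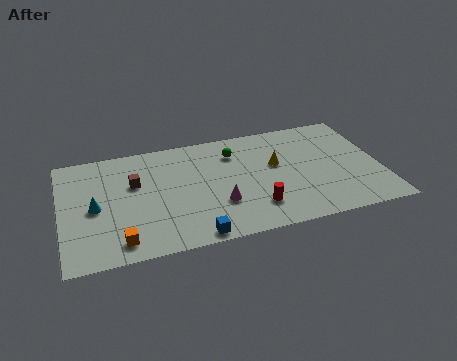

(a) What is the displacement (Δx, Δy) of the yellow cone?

(1.2, 0.9)

The yellow cone started near (10.5, 4.6) and ended near (11.7, 5.5).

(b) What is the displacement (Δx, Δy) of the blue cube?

(3.0, -2.5)

The blue cube started near (3.9, 3.3) and ended near (6.9, 0.8).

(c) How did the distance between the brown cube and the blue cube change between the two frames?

+4.5

They were about 1.4 units apart before and 5.9 after — 4.5 units further apart.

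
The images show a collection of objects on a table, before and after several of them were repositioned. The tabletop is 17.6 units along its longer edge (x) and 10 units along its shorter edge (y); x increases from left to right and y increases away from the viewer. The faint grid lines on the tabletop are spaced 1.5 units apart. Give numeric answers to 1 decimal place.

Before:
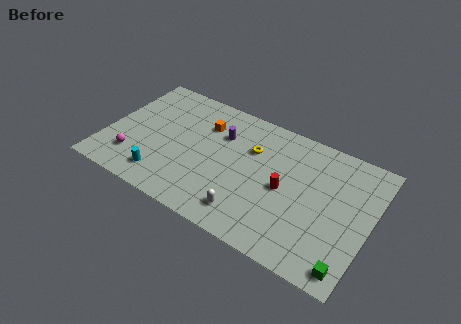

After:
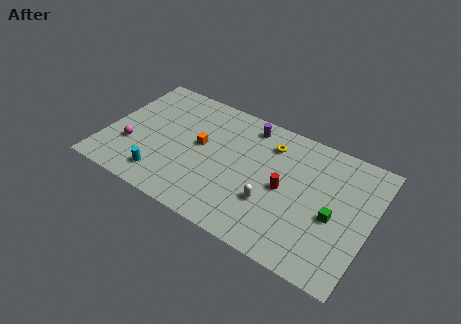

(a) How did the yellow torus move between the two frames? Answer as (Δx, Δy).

(1.1, 1.0)

The yellow torus was at about (9.5, 6.8) and moved to about (10.6, 7.8).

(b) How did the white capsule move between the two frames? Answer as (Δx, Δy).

(1.3, 1.5)

The white capsule started near (10.0, 1.8) and ended near (11.3, 3.3).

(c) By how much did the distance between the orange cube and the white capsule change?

-1.1

They were about 6.7 units apart before and 5.6 after — 1.1 units closer together.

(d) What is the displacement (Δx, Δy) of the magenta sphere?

(-0.3, 0.9)

From the two frames, the magenta sphere sits at roughly (2.1, 2.4) before and (1.8, 3.3) after.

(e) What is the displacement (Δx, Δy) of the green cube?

(-1.4, 3.1)

The green cube was at about (16.7, 1.2) and moved to about (15.3, 4.3).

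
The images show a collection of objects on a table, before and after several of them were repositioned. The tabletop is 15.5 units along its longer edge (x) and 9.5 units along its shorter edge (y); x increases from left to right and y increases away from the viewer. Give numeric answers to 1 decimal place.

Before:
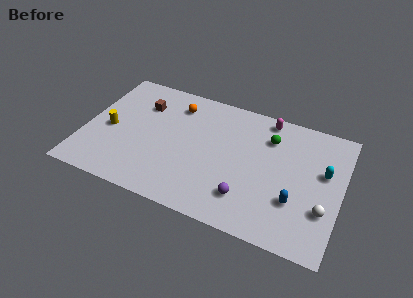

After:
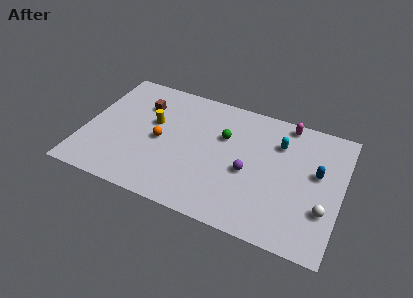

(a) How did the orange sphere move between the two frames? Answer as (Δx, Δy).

(-0.6, -3.1)

The orange sphere was at about (5.2, 7.6) and moved to about (4.6, 4.5).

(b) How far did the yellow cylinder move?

2.9

The yellow cylinder was near (1.5, 4.3) before and (4.0, 5.7) after, so it travelled √(2.5² + 1.4²) ≈ 2.9 units.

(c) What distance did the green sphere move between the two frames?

2.8

The green sphere moved from about (11.0, 7.1) to (8.3, 6.2), a distance of √(2.7² + 0.9²) ≈ 2.8.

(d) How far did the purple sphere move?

1.9

The purple sphere was near (10.1, 2.2) before and (10.0, 4.1) after, so it travelled √(0.1² + 1.9²) ≈ 1.9 units.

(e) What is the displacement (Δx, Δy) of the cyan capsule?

(-2.8, 1.2)

The cyan capsule was at about (14.4, 5.7) and moved to about (11.6, 6.9).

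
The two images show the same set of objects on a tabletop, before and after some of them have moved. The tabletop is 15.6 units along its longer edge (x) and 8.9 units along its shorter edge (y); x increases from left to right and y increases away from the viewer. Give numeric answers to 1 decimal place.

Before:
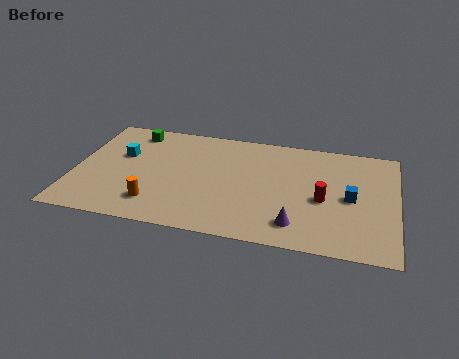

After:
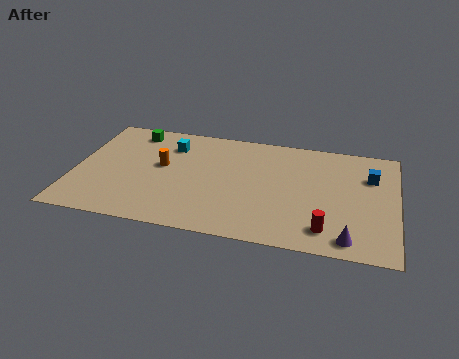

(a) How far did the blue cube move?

2.1

The blue cube moved from about (13.4, 4.3) to (14.3, 6.2), a distance of √(0.9² + 1.9²) ≈ 2.1.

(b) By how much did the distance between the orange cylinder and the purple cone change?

+3.2

The distance was about 6.8 in the first image and 10.0 in the second, so they moved 3.2 units further apart.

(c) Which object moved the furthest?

the orange cylinder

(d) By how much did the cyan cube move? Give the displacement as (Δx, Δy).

(2.3, 1.3)

The cyan cube was at about (2.2, 5.5) and moved to about (4.5, 6.8).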